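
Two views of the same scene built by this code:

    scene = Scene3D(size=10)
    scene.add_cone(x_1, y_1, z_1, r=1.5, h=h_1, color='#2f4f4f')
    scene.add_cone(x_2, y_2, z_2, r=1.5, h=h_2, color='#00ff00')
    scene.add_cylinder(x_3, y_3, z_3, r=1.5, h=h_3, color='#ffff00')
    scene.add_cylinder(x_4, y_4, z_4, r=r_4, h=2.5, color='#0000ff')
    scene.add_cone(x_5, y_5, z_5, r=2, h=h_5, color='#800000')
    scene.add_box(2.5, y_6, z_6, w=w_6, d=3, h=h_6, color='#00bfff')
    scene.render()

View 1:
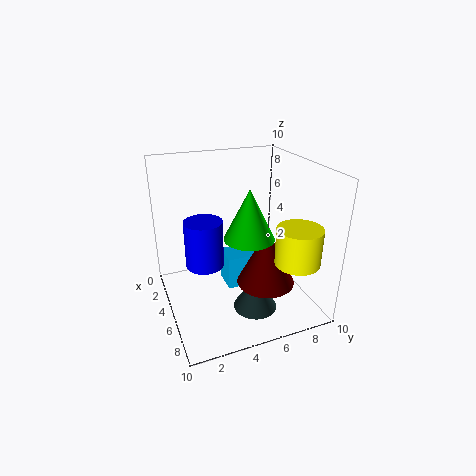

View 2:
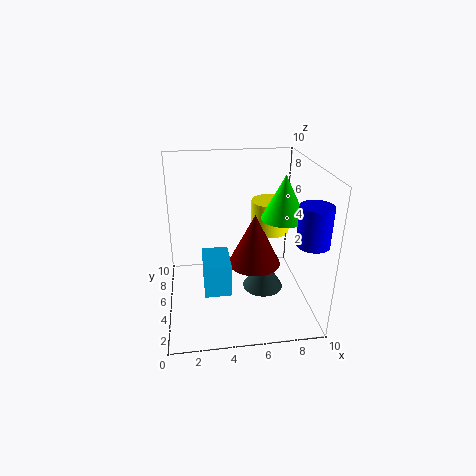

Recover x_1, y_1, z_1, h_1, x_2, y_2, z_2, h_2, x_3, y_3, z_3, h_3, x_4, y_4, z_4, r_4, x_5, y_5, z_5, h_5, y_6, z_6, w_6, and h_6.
x_1 = 7
y_1 = 5.5
z_1 = 0.5
h_1 = 2.5
x_2 = 8
y_2 = 4.5
z_2 = 6.5
h_2 = 3
x_3 = 8
y_3 = 8
z_3 = 4
h_3 = 2.5
x_4 = 9
y_4 = 1.5
z_4 = 6
r_4 = 1
x_5 = 6.5
y_5 = 6.5
z_5 = 2
h_5 = 4
y_6 = 4.5
z_6 = 0.5
w_6 = 2
h_6 = 2.5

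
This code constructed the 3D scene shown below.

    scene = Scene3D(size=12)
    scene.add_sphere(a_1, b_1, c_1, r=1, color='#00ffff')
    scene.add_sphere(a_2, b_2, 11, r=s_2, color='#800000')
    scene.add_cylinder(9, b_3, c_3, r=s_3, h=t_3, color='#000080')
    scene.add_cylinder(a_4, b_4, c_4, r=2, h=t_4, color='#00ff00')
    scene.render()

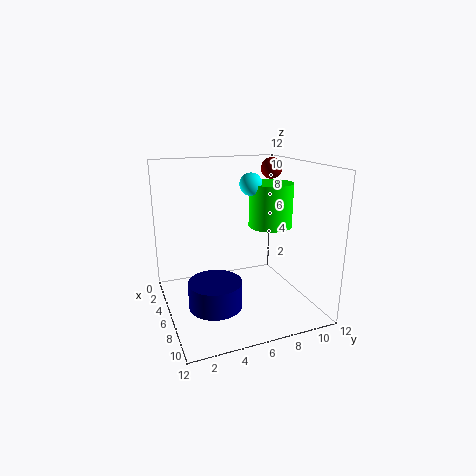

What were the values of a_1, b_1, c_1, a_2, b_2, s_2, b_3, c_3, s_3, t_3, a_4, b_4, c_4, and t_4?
a_1 = 4
b_1 = 8
c_1 = 10
a_2 = 2
b_2 = 11
s_2 = 1
b_3 = 3
c_3 = 2
s_3 = 2
t_3 = 2
a_4 = 4
b_4 = 10
c_4 = 6
t_4 = 4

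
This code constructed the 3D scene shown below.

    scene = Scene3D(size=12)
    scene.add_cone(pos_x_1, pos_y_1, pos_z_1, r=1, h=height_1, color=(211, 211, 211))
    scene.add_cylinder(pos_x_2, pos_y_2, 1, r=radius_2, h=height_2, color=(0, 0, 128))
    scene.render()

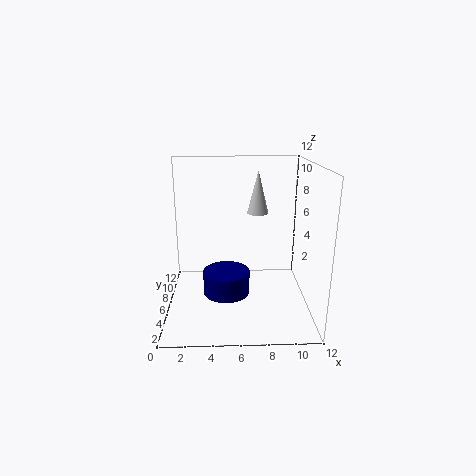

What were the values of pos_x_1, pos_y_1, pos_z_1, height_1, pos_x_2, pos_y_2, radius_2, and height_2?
pos_x_1 = 8
pos_y_1 = 10
pos_z_1 = 7
height_1 = 4
pos_x_2 = 5
pos_y_2 = 6
radius_2 = 2
height_2 = 2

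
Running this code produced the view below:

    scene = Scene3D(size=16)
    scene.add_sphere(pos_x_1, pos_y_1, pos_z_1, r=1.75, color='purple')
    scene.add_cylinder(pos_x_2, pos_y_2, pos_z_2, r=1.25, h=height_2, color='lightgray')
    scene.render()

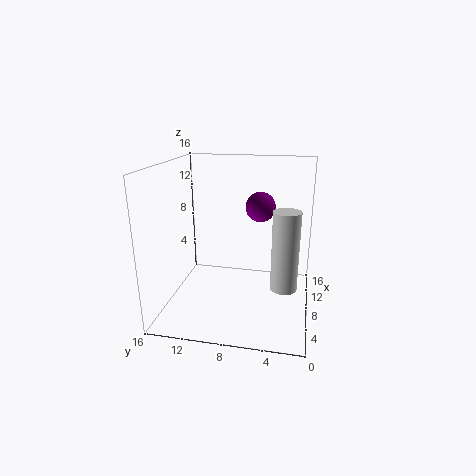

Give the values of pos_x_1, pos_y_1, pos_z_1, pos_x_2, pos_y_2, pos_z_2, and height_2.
pos_x_1 = 11.25; pos_y_1 = 6; pos_z_1 = 10.75; pos_x_2 = 2.5; pos_y_2 = 2.5; pos_z_2 = 5.5; height_2 = 7.5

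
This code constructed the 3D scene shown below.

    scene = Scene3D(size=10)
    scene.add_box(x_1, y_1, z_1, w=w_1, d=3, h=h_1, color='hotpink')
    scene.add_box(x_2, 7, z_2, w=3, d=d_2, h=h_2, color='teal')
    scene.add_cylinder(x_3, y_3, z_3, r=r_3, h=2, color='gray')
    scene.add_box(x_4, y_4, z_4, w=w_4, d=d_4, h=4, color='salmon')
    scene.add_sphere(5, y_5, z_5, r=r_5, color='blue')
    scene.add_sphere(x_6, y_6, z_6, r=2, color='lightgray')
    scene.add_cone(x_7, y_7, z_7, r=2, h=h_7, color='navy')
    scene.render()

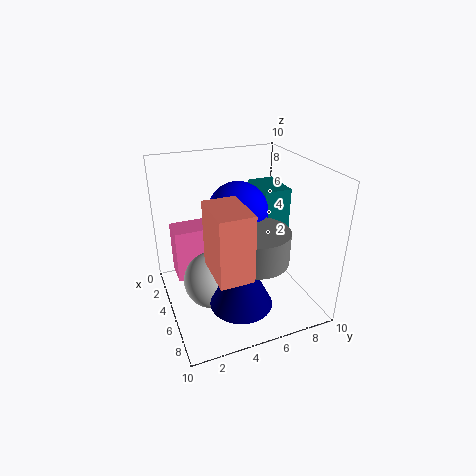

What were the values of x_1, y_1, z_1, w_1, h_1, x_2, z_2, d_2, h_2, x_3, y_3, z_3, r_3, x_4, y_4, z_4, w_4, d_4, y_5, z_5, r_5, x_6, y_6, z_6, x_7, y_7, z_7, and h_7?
x_1 = 1, y_1 = 1, z_1 = 1, w_1 = 2, h_1 = 4, x_2 = 2, z_2 = 4, d_2 = 2, h_2 = 4, x_3 = 8, y_3 = 5, z_3 = 5, r_3 = 2, x_4 = 7, y_4 = 2, z_4 = 5, w_4 = 3, d_4 = 2, y_5 = 5, z_5 = 7, r_5 = 2, x_6 = 5, y_6 = 3, z_6 = 2, x_7 = 8, y_7 = 4, z_7 = 2, h_7 = 4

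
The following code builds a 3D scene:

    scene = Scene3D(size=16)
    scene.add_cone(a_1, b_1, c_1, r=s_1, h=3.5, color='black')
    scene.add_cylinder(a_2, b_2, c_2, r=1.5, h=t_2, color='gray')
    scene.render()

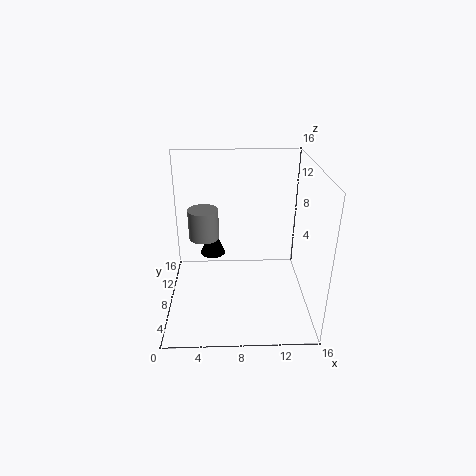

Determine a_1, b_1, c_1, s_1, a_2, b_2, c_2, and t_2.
a_1 = 5
b_1 = 11
c_1 = 4.5
s_1 = 1.5
a_2 = 4.5
b_2 = 5.5
c_2 = 9.5
t_2 = 3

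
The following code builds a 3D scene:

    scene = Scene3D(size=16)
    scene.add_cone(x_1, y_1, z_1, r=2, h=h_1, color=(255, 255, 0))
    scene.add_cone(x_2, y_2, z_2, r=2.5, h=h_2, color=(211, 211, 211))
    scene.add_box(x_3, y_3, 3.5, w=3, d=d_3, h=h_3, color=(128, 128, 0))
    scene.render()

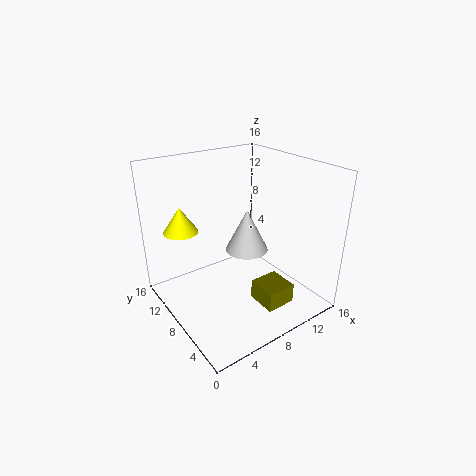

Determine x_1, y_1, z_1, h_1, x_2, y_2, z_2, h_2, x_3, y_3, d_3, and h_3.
x_1 = 3.5, y_1 = 13, z_1 = 8, h_1 = 3, x_2 = 10, y_2 = 9, z_2 = 5.5, h_2 = 5, x_3 = 6.5, y_3 = 0.5, d_3 = 3, h_3 = 2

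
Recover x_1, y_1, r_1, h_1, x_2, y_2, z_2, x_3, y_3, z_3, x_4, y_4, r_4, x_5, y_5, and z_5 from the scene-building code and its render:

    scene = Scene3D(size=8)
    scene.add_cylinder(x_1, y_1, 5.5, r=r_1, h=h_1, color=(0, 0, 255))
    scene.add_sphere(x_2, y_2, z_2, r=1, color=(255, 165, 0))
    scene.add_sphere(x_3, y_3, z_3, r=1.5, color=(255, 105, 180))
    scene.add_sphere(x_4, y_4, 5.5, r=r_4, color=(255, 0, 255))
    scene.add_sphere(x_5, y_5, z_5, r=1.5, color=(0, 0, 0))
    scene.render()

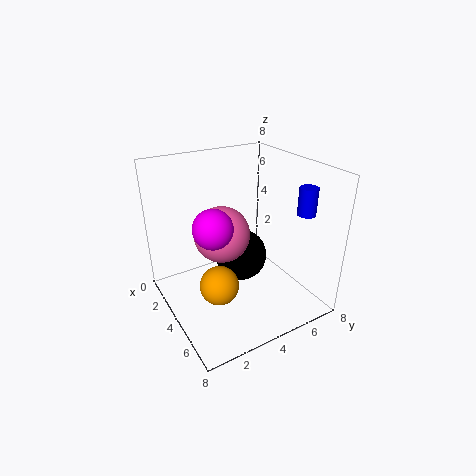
x_1 = 6
y_1 = 7
r_1 = 0.5
h_1 = 1.5
x_2 = 5.5
y_2 = 2
z_2 = 2.5
x_3 = 4
y_3 = 3
z_3 = 4.5
x_4 = 5
y_4 = 2
r_4 = 1
x_5 = 3.5
y_5 = 4.5
z_5 = 2.5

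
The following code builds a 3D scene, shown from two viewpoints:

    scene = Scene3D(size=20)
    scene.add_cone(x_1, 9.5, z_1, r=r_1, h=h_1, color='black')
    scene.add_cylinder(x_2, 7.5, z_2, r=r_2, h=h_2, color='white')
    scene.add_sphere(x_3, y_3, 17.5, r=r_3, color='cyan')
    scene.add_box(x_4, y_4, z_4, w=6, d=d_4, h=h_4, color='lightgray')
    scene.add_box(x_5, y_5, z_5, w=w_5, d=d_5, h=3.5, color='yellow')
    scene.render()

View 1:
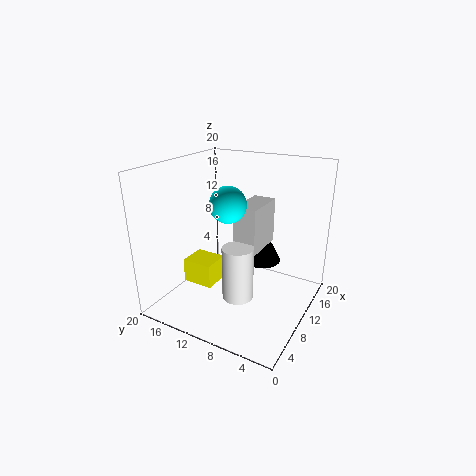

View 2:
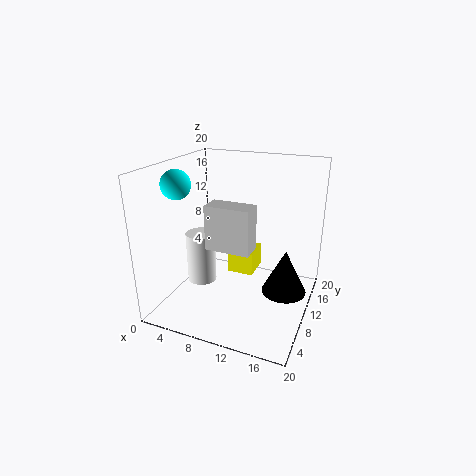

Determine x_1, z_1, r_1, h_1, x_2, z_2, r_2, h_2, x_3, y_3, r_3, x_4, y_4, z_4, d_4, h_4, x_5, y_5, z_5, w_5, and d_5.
x_1 = 17, z_1 = 3.5, r_1 = 3, h_1 = 6, x_2 = 5.5, z_2 = 4, r_2 = 2, h_2 = 7, x_3 = 2.5, y_3 = 7, r_3 = 2, x_4 = 7, y_4 = 6, z_4 = 9.5, d_4 = 3, h_4 = 6, x_5 = 7, y_5 = 13, z_5 = 2.5, w_5 = 4, d_5 = 4.5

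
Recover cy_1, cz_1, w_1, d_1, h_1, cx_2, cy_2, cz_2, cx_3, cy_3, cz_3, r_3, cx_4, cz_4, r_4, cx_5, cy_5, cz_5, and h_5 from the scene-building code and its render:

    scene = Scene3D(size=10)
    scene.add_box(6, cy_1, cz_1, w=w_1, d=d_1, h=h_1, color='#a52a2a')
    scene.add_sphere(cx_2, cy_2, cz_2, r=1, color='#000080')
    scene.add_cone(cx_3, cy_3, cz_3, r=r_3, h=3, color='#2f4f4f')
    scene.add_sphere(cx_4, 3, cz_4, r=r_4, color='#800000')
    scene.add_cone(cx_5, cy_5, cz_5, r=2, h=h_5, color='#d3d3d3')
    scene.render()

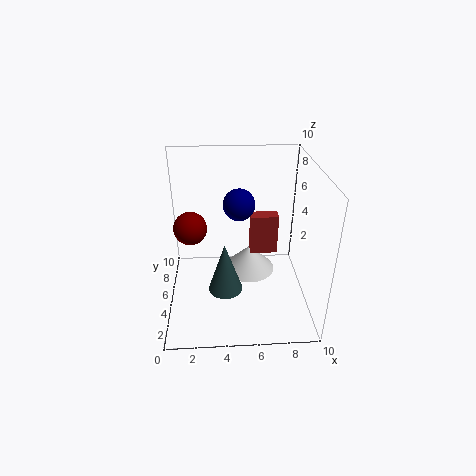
cy_1 = 6
cz_1 = 3
w_1 = 2
d_1 = 1
h_1 = 3
cx_2 = 5
cy_2 = 4
cz_2 = 8
cx_3 = 4
cy_3 = 1
cz_3 = 4
r_3 = 1
cx_4 = 2
cz_4 = 7
r_4 = 1
cx_5 = 6
cy_5 = 7
cz_5 = 1
h_5 = 2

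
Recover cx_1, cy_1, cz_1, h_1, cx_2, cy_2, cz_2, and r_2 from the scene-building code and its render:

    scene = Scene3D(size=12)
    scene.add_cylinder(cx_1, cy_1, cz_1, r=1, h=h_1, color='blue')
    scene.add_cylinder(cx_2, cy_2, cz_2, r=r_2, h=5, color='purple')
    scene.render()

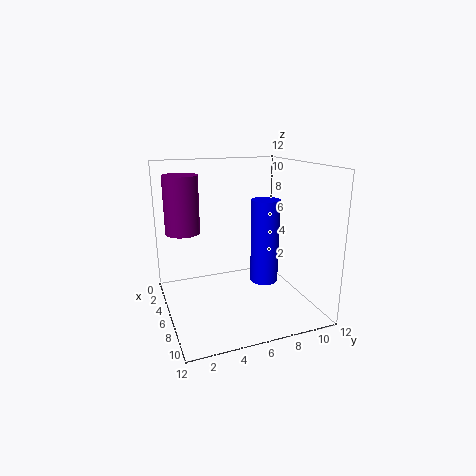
cx_1 = 10; cy_1 = 6.5; cz_1 = 4; h_1 = 6; cx_2 = 3; cy_2 = 2; cz_2 = 6; r_2 = 1.5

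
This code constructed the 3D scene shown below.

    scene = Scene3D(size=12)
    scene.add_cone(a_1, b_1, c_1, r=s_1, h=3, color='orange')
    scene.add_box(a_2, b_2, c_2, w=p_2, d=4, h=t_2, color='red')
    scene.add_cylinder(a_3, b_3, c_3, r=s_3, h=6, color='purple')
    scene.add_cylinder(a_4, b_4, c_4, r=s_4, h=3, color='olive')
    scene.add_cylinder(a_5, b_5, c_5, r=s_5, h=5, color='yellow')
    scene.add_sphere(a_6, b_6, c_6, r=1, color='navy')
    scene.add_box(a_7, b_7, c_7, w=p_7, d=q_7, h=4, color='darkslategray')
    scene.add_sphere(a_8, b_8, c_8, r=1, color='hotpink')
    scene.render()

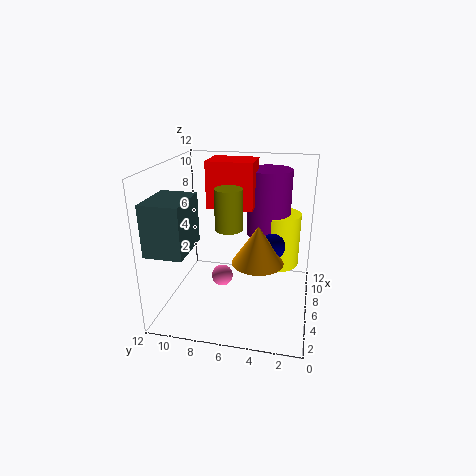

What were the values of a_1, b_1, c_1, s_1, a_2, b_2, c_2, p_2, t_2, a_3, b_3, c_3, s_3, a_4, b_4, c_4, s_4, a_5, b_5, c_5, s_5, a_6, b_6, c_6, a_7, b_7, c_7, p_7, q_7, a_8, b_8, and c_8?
a_1 = 4
b_1 = 4
c_1 = 5
s_1 = 2
a_2 = 7
b_2 = 5
c_2 = 8
p_2 = 3
t_2 = 4
a_3 = 10
b_3 = 4
c_3 = 5
s_3 = 2
a_4 = 3
b_4 = 6
c_4 = 8
s_4 = 1
a_5 = 10
b_5 = 3
c_5 = 2
s_5 = 2
a_6 = 5
b_6 = 3
c_6 = 6
a_7 = 1
b_7 = 9
c_7 = 6
p_7 = 4
q_7 = 3
a_8 = 8
b_8 = 8
c_8 = 1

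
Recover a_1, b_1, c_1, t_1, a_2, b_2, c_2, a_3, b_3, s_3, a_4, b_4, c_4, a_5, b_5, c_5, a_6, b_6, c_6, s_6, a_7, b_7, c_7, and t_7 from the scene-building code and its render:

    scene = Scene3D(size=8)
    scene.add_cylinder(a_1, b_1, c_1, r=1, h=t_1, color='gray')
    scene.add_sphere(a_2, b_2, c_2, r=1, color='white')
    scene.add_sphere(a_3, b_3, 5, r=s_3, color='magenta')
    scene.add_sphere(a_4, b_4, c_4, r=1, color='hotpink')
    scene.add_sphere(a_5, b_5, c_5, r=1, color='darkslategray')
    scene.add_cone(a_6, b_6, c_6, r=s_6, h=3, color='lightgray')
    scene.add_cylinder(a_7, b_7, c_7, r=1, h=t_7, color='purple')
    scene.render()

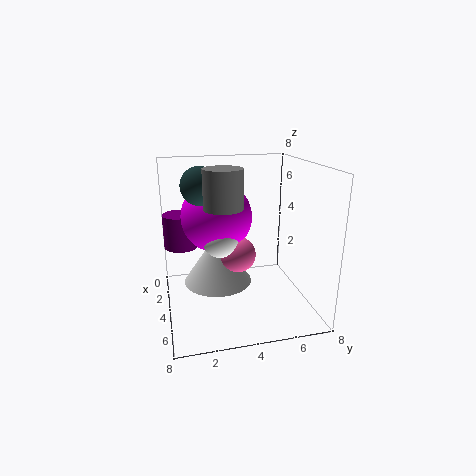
a_1 = 5; b_1 = 3; c_1 = 6; t_1 = 2; a_2 = 4; b_2 = 3; c_2 = 4; a_3 = 3; b_3 = 3; s_3 = 2; a_4 = 4; b_4 = 4; c_4 = 3; a_5 = 4; b_5 = 2; c_5 = 7; a_6 = 3; b_6 = 3; c_6 = 1; s_6 = 2; a_7 = 2; b_7 = 1; c_7 = 3; t_7 = 2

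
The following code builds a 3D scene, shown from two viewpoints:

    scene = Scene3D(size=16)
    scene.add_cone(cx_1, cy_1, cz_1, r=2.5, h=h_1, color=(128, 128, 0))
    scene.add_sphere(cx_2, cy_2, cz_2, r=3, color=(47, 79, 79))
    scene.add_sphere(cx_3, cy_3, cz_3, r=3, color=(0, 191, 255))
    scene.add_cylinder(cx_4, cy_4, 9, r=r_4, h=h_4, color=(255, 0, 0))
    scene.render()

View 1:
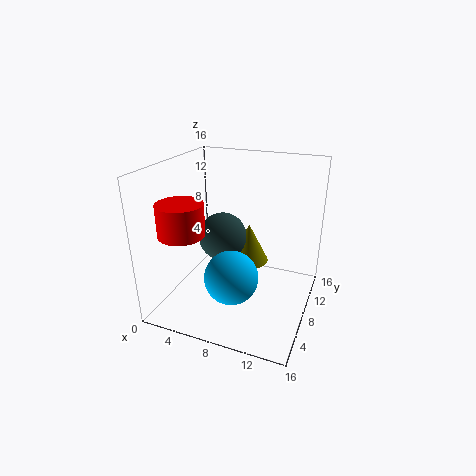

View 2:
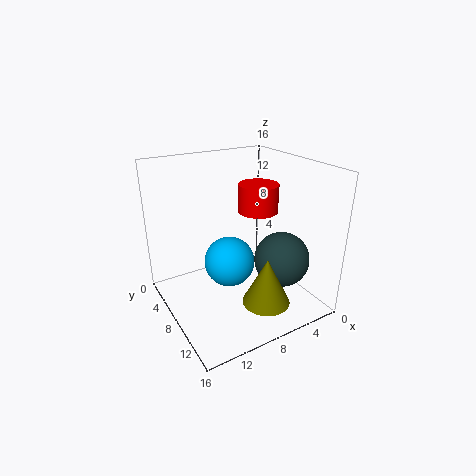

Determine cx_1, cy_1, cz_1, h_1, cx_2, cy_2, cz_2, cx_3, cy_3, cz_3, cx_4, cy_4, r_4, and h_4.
cx_1 = 7.5; cy_1 = 13; cz_1 = 2.5; h_1 = 5; cx_2 = 4.5; cy_2 = 11.5; cz_2 = 6; cx_3 = 8; cy_3 = 6; cz_3 = 4; cx_4 = 3; cy_4 = 4.5; r_4 = 2.5; h_4 = 3.5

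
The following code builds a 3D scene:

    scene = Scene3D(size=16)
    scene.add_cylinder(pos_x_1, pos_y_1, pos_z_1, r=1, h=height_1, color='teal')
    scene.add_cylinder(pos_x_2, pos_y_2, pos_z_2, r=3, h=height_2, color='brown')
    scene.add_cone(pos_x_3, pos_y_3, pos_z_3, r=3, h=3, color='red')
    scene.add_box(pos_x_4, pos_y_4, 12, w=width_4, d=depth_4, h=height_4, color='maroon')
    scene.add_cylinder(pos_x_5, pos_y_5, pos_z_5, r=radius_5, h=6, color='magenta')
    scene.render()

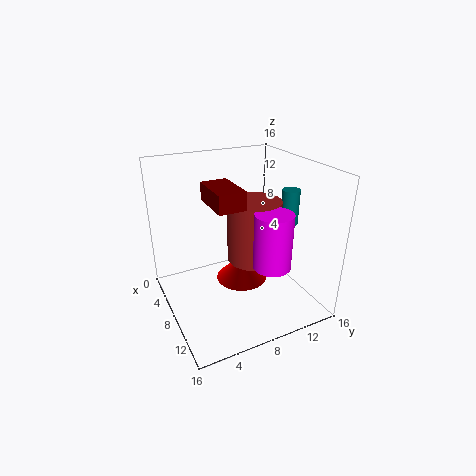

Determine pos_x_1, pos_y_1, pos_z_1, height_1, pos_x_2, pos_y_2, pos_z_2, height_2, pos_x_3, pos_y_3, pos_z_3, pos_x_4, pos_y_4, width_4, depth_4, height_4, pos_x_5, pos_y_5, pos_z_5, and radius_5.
pos_x_1 = 9
pos_y_1 = 14
pos_z_1 = 9
height_1 = 4
pos_x_2 = 8
pos_y_2 = 10
pos_z_2 = 5
height_2 = 7
pos_x_3 = 7
pos_y_3 = 9
pos_z_3 = 2
pos_x_4 = 5
pos_y_4 = 5
width_4 = 5
depth_4 = 3
height_4 = 2
pos_x_5 = 12
pos_y_5 = 10
pos_z_5 = 6
radius_5 = 2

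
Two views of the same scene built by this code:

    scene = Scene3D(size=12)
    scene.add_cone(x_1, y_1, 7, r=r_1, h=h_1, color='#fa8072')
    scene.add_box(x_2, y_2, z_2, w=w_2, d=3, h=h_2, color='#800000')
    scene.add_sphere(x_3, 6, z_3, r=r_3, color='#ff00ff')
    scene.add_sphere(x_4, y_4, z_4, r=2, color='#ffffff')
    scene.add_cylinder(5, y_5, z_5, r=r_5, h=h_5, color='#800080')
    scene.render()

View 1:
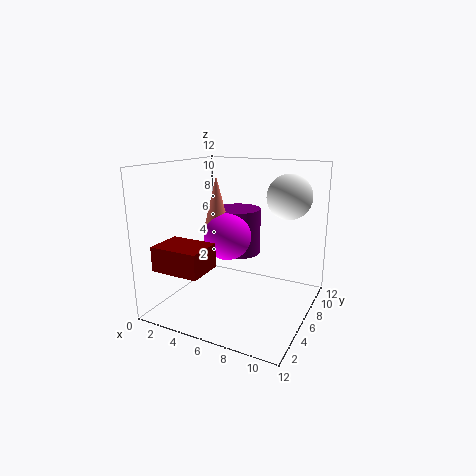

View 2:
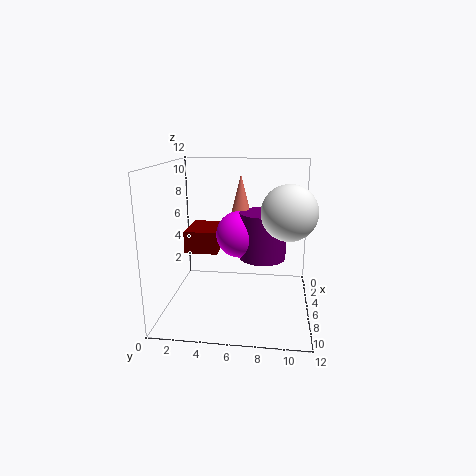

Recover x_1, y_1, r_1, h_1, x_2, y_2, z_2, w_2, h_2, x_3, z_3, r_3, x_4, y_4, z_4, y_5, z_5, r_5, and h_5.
x_1 = 4
y_1 = 6
r_1 = 1
h_1 = 4
x_2 = 1
y_2 = 1
z_2 = 4
w_2 = 4
h_2 = 2
x_3 = 5
z_3 = 6
r_3 = 2
x_4 = 9
y_4 = 10
z_4 = 9
y_5 = 8
z_5 = 4
r_5 = 2
h_5 = 4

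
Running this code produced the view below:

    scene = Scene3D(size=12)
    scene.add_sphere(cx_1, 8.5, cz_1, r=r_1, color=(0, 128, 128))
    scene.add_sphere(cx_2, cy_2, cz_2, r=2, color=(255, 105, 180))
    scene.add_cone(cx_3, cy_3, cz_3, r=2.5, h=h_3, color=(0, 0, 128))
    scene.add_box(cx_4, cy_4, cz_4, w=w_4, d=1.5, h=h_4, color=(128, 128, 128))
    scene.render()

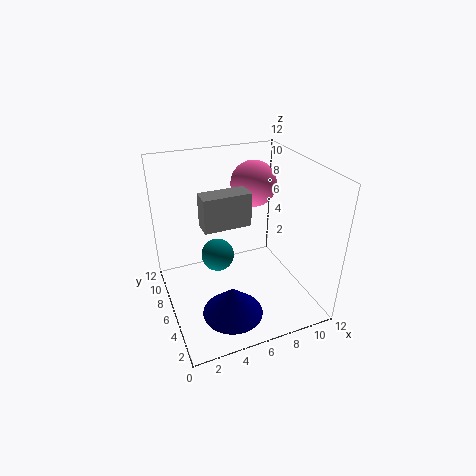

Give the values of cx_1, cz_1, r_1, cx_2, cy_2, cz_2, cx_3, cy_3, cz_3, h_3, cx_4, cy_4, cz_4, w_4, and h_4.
cx_1 = 5; cz_1 = 3; r_1 = 1.5; cx_2 = 8.5; cy_2 = 8.5; cz_2 = 9.5; cx_3 = 4.5; cy_3 = 3.5; cz_3 = 0.5; h_3 = 2.5; cx_4 = 2.5; cy_4 = 3.5; cz_4 = 8.5; w_4 = 3.5; h_4 = 2.5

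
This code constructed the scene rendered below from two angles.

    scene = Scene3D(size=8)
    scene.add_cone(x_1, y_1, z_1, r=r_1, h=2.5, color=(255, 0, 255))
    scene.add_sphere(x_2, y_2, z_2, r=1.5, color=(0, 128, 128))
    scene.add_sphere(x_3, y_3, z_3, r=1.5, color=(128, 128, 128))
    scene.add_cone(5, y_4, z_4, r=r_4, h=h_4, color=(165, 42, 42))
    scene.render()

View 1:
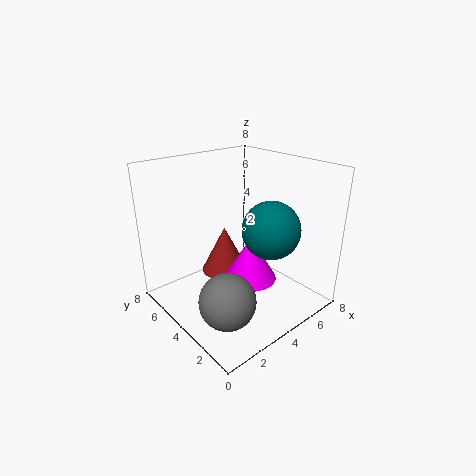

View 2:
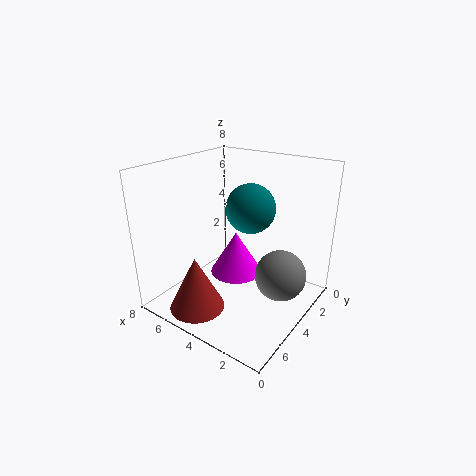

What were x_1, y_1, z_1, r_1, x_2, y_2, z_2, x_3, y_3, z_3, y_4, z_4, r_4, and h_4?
x_1 = 4.5, y_1 = 3.5, z_1 = 1.5, r_1 = 1.5, x_2 = 4.5, y_2 = 2, z_2 = 5, x_3 = 2, y_3 = 2.5, z_3 = 1.5, y_4 = 6.5, z_4 = 0.5, r_4 = 1.5, h_4 = 3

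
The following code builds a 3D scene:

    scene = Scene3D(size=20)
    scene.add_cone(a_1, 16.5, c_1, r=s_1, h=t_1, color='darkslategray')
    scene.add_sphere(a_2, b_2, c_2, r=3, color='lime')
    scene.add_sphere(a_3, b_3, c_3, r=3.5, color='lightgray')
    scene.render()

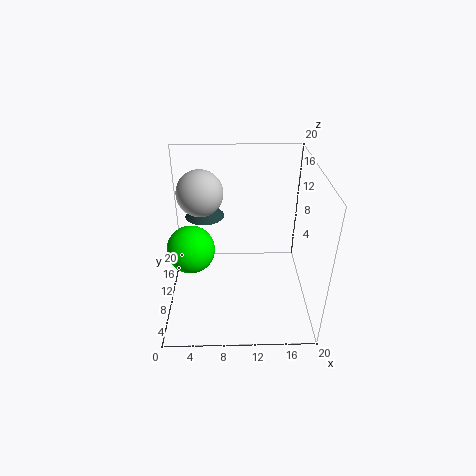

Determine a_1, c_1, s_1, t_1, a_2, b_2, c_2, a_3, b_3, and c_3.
a_1 = 5
c_1 = 10
s_1 = 3
t_1 = 3.5
a_2 = 4
b_2 = 6
c_2 = 11
a_3 = 4.5
b_3 = 16
c_3 = 14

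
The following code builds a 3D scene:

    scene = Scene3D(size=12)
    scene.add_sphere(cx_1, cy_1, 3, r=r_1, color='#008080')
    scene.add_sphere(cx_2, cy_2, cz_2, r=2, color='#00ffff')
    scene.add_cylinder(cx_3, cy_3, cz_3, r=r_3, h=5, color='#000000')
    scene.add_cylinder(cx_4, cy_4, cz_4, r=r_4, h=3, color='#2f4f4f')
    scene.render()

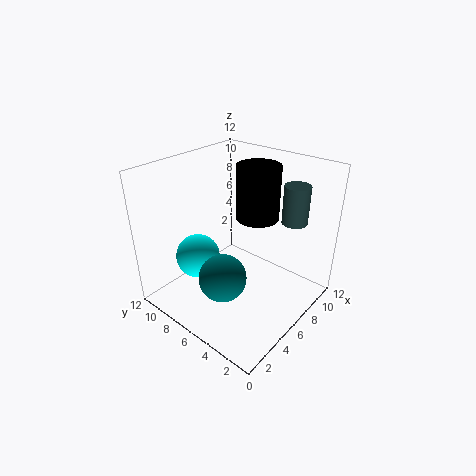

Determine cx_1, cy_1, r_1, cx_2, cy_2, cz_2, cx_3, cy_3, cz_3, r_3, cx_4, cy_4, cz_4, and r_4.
cx_1 = 4; cy_1 = 6; r_1 = 2; cx_2 = 5; cy_2 = 10; cz_2 = 3; cx_3 = 10; cy_3 = 7; cz_3 = 6; r_3 = 2; cx_4 = 8; cy_4 = 2; cz_4 = 8; r_4 = 1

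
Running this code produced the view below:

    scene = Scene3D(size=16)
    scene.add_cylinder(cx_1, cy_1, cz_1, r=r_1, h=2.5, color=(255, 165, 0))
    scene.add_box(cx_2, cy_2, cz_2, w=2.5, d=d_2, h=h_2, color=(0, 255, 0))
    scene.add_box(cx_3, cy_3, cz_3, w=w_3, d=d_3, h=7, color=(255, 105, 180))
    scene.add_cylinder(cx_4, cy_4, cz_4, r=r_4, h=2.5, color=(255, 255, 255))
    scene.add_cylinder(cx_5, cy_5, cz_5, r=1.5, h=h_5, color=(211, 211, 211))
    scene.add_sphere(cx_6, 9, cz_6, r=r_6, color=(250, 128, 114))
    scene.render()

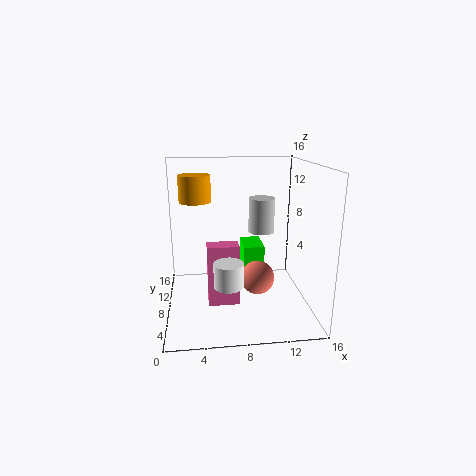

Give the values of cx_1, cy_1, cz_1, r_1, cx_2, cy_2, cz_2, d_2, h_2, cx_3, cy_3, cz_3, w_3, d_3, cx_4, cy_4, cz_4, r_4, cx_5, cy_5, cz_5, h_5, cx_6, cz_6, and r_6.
cx_1 = 3.5, cy_1 = 4.5, cz_1 = 13, r_1 = 1.5, cx_2 = 9, cy_2 = 10, cz_2 = 2.5, d_2 = 4, h_2 = 3.5, cx_3 = 4.5, cy_3 = 6.5, cz_3 = 0.5, w_3 = 3.5, d_3 = 2, cx_4 = 6.5, cy_4 = 3.5, cz_4 = 4.5, r_4 = 1.5, cx_5 = 11, cy_5 = 10, cz_5 = 8, h_5 = 4, cx_6 = 10.5, cz_6 = 2.5, r_6 = 2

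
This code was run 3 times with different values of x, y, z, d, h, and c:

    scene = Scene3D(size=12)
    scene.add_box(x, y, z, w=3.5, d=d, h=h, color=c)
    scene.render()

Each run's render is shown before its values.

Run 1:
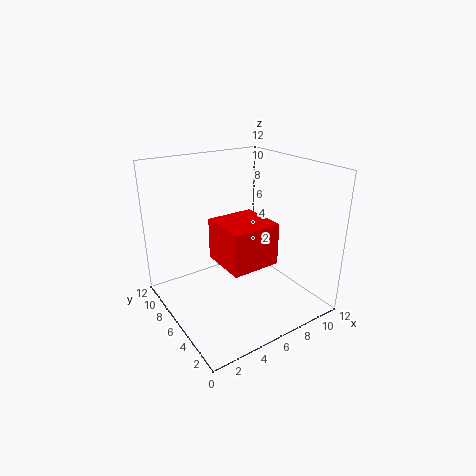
x = 2.5, y = 1, z = 6, d = 3.5, h = 3, c = 'red'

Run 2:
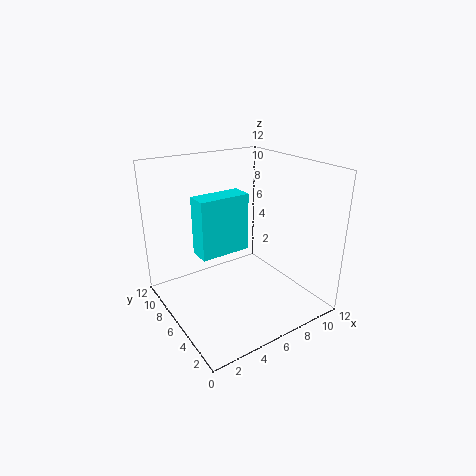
x = 1, y = 2.5, z = 7, d = 1.5, h = 4, c = 'cyan'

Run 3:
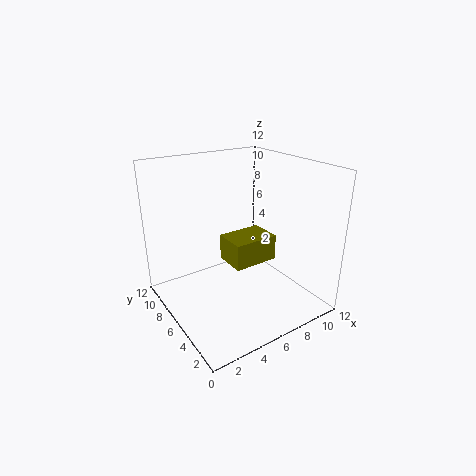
x = 4, y = 3, z = 5, d = 2.5, h = 2, c = 'olive'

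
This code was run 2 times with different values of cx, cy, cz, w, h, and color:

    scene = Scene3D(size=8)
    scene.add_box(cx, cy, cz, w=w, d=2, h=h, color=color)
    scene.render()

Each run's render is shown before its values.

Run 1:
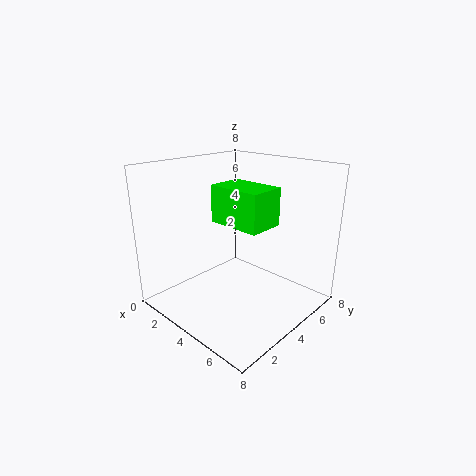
cx = 3; cy = 3; cz = 5; w = 3; h = 2; color = 'lime'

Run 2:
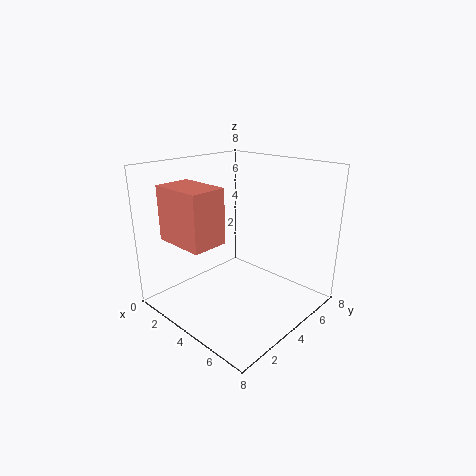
cx = 1; cy = 1; cz = 4; w = 3; h = 3; color = 'salmon'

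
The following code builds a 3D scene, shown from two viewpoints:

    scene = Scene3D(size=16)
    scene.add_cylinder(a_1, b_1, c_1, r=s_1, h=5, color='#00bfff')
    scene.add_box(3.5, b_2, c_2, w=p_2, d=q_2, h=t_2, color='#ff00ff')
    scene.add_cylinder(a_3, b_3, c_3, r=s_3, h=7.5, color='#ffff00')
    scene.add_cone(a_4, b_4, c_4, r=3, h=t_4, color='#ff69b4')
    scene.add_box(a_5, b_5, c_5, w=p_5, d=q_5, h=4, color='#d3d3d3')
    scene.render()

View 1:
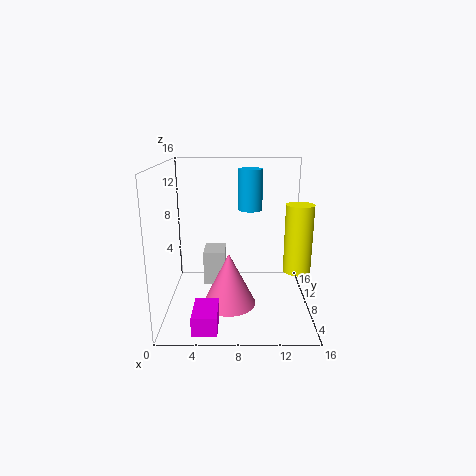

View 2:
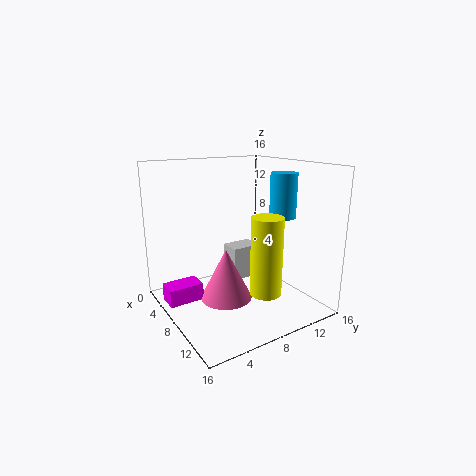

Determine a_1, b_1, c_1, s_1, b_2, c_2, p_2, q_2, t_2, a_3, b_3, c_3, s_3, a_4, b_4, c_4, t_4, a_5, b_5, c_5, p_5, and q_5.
a_1 = 9.5; b_1 = 13; c_1 = 10; s_1 = 1.5; b_2 = 0.5; c_2 = 0.5; p_2 = 2.5; q_2 = 4; t_2 = 2; a_3 = 14.5; b_3 = 7; c_3 = 4.5; s_3 = 1.5; a_4 = 7; b_4 = 7; c_4 = 0.5; t_4 = 6; a_5 = 4; b_5 = 8.5; c_5 = 2; p_5 = 2.5; q_5 = 3.5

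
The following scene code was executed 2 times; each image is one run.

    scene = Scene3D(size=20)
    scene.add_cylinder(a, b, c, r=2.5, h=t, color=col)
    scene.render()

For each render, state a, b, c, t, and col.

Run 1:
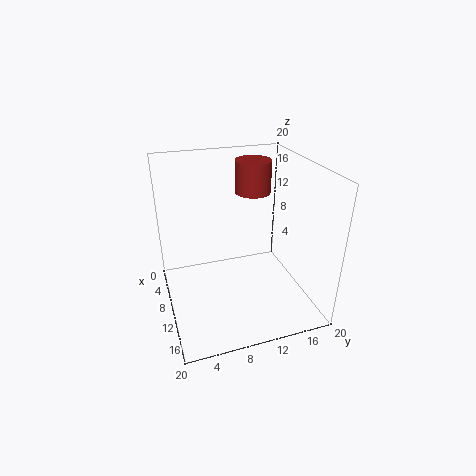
a = 7.5; b = 13; c = 15.5; t = 4.5; col = 'brown'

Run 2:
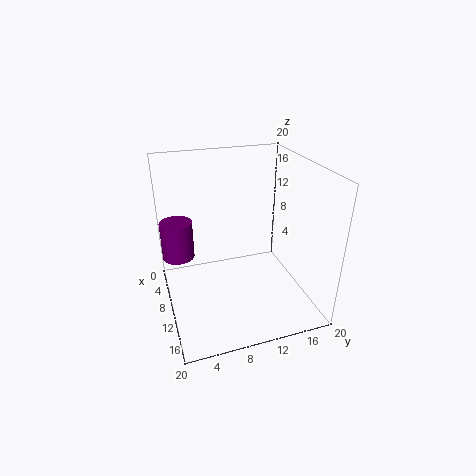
a = 2.5; b = 2.5; c = 4; t = 6; col = 'purple'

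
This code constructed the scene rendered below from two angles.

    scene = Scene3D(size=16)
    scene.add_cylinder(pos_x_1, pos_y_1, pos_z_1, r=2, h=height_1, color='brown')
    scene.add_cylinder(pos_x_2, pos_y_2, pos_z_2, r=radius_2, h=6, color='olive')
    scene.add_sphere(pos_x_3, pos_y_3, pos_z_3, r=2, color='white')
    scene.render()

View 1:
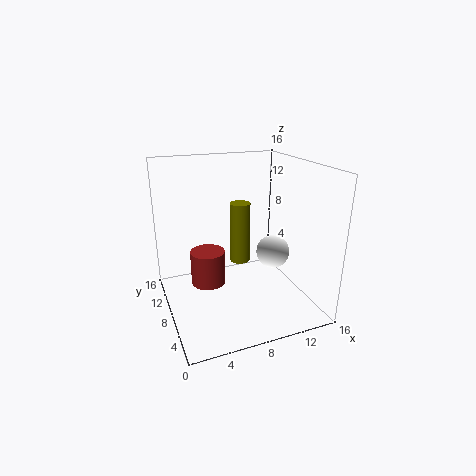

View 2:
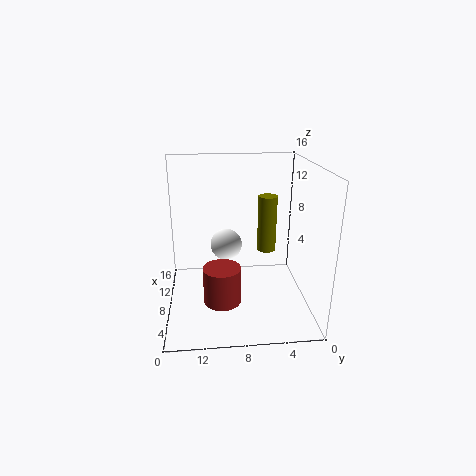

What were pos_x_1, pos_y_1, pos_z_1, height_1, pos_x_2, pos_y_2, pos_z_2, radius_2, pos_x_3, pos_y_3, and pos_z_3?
pos_x_1 = 5, pos_y_1 = 10, pos_z_1 = 2, height_1 = 4, pos_x_2 = 7, pos_y_2 = 5, pos_z_2 = 7, radius_2 = 1, pos_x_3 = 13, pos_y_3 = 9, pos_z_3 = 5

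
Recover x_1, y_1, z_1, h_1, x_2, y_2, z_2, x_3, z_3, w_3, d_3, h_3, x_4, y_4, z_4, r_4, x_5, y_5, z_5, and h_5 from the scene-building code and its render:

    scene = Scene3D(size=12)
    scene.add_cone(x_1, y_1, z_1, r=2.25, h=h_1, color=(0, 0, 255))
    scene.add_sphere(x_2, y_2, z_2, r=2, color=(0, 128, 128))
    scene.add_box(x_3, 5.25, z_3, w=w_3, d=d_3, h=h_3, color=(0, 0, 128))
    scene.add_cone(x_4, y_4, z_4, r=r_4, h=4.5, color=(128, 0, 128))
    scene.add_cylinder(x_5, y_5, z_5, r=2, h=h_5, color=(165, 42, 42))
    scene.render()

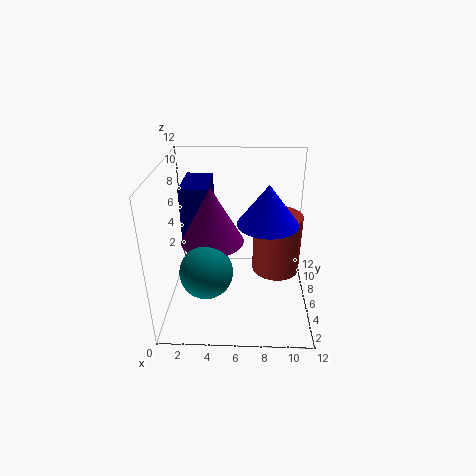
x_1 = 8.25
y_1 = 3.75
z_1 = 8.5
h_1 = 3
x_2 = 3.75
y_2 = 2.5
z_2 = 5
x_3 = 1.5
z_3 = 5.5
w_3 = 2.25
d_3 = 4
h_3 = 5
x_4 = 4
y_4 = 5
z_4 = 6.25
r_4 = 2.5
x_5 = 9.25
y_5 = 6.25
z_5 = 3
h_5 = 5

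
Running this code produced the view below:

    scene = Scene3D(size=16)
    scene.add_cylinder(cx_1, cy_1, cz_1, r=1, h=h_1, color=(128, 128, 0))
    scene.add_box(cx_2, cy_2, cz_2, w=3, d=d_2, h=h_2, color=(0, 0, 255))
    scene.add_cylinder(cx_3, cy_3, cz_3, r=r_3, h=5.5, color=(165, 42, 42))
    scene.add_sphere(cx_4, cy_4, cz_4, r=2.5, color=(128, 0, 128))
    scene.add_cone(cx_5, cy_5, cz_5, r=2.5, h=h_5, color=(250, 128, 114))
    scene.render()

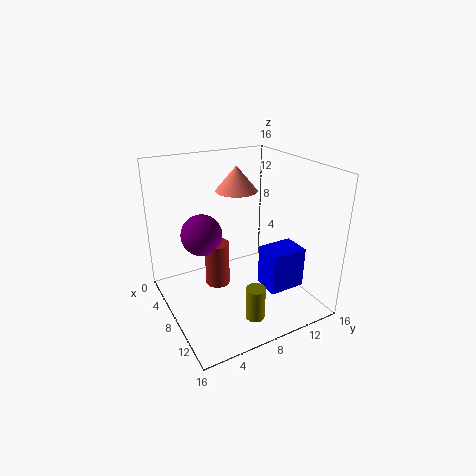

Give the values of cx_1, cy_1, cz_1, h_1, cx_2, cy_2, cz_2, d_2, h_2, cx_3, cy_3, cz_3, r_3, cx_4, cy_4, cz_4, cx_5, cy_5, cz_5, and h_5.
cx_1 = 13.5, cy_1 = 7, cz_1 = 1.5, h_1 = 3.5, cx_2 = 10, cy_2 = 9.5, cz_2 = 3, d_2 = 4, h_2 = 4.5, cx_3 = 4.5, cy_3 = 7, cz_3 = 0.5, r_3 = 1.5, cx_4 = 3.5, cy_4 = 5.5, cz_4 = 7, cx_5 = 4, cy_5 = 10, cz_5 = 12, h_5 = 3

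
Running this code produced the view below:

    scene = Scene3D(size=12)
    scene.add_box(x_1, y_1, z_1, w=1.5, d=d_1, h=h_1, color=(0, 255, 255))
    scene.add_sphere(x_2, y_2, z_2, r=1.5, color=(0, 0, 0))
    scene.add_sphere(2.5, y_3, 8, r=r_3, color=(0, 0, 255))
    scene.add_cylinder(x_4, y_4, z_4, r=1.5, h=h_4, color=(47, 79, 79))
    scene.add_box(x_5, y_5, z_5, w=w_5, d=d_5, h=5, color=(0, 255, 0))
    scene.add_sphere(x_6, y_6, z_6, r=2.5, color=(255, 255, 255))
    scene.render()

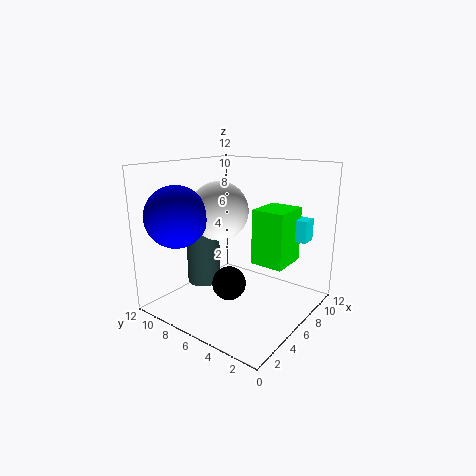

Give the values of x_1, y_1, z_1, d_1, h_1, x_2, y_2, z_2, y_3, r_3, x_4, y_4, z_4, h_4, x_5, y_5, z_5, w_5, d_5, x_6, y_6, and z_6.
x_1 = 10.5; y_1 = 2; z_1 = 5; d_1 = 4; h_1 = 2; x_2 = 6; y_2 = 7; z_2 = 1.5; y_3 = 9.5; r_3 = 2.5; x_4 = 6; y_4 = 10; z_4 = 1; h_4 = 6; x_5 = 8; y_5 = 3; z_5 = 3; w_5 = 3.5; d_5 = 3; x_6 = 6; y_6 = 8; z_6 = 8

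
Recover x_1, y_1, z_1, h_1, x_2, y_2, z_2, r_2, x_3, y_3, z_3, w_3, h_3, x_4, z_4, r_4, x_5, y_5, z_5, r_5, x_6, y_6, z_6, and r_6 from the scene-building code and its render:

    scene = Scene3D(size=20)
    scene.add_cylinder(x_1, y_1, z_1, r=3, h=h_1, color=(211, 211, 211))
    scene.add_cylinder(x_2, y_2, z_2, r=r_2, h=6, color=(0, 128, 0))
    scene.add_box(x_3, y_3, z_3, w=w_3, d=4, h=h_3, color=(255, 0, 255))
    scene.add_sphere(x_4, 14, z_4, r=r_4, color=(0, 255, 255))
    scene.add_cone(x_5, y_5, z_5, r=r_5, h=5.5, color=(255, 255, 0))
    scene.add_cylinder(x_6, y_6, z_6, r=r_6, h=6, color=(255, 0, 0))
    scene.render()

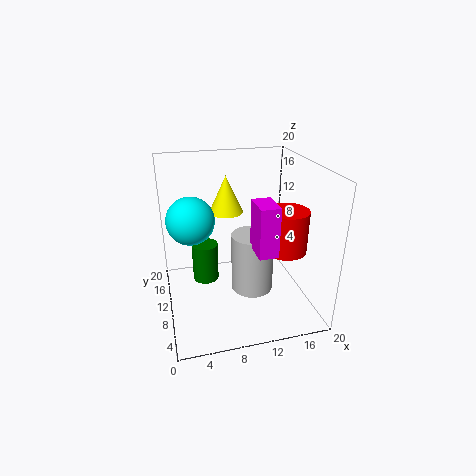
x_1 = 12, y_1 = 9.5, z_1 = 2, h_1 = 8.5, x_2 = 6, y_2 = 15, z_2 = 1, r_2 = 2, x_3 = 11, y_3 = 3.5, z_3 = 10, w_3 = 2.5, h_3 = 6.5, x_4 = 4, z_4 = 11.5, r_4 = 3.5, x_5 = 9.5, y_5 = 15, z_5 = 12, r_5 = 2.5, x_6 = 16.5, y_6 = 8.5, z_6 = 8, r_6 = 3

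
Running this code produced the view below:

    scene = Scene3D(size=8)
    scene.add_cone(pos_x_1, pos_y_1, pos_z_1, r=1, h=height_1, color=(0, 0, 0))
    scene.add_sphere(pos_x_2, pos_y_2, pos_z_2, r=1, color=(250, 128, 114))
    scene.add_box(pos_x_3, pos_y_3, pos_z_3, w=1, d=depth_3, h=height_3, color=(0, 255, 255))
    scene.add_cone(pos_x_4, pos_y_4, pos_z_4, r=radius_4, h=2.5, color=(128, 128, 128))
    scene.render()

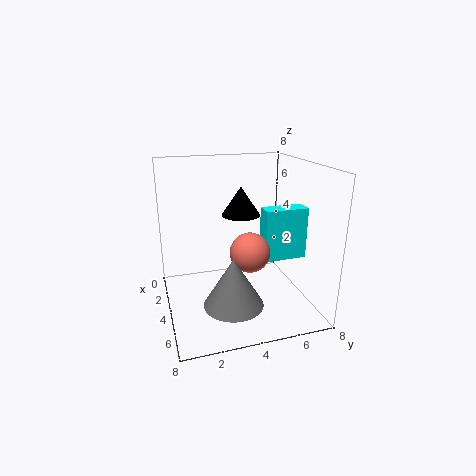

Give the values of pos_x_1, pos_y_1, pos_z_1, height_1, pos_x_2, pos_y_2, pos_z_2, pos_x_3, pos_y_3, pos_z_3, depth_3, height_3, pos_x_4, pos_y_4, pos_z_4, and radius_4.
pos_x_1 = 4.5; pos_y_1 = 4; pos_z_1 = 5.5; height_1 = 1.5; pos_x_2 = 6; pos_y_2 = 4; pos_z_2 = 4; pos_x_3 = 3.5; pos_y_3 = 5.5; pos_z_3 = 2.5; depth_3 = 2.5; height_3 = 3; pos_x_4 = 6.5; pos_y_4 = 3; pos_z_4 = 1.5; radius_4 = 1.5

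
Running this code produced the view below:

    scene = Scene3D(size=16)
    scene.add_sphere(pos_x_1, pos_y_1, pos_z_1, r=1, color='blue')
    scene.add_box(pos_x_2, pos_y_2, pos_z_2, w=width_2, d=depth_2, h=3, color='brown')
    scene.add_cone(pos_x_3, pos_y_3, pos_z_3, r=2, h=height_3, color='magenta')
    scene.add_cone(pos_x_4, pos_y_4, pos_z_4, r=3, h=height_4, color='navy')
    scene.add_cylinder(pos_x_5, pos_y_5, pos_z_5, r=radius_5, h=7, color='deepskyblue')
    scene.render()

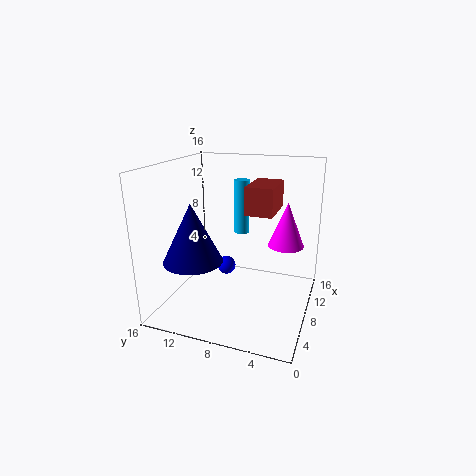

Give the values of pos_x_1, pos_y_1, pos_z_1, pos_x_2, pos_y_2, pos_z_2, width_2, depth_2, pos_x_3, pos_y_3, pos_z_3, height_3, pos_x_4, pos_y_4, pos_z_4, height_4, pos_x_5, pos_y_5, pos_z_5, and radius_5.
pos_x_1 = 7; pos_y_1 = 9; pos_z_1 = 5; pos_x_2 = 7; pos_y_2 = 4; pos_z_2 = 11; width_2 = 5; depth_2 = 3; pos_x_3 = 10; pos_y_3 = 3; pos_z_3 = 7; height_3 = 5; pos_x_4 = 3; pos_y_4 = 11; pos_z_4 = 7; height_4 = 6; pos_x_5 = 15; pos_y_5 = 10; pos_z_5 = 6; radius_5 = 1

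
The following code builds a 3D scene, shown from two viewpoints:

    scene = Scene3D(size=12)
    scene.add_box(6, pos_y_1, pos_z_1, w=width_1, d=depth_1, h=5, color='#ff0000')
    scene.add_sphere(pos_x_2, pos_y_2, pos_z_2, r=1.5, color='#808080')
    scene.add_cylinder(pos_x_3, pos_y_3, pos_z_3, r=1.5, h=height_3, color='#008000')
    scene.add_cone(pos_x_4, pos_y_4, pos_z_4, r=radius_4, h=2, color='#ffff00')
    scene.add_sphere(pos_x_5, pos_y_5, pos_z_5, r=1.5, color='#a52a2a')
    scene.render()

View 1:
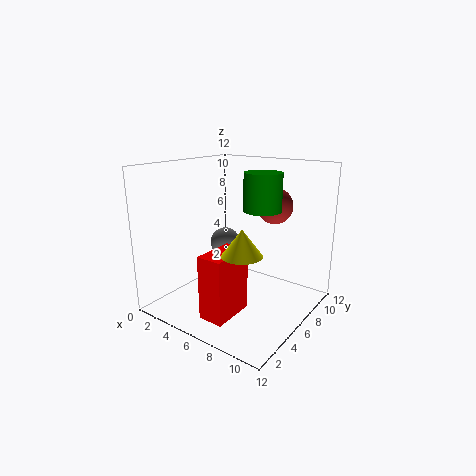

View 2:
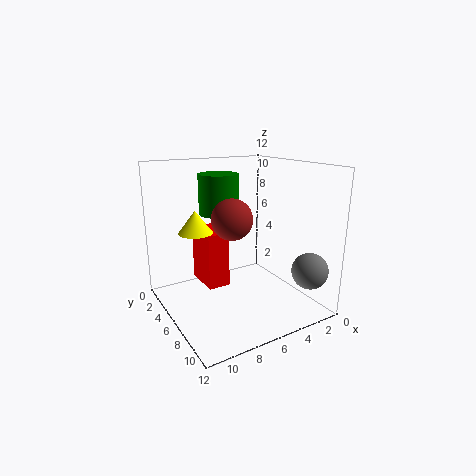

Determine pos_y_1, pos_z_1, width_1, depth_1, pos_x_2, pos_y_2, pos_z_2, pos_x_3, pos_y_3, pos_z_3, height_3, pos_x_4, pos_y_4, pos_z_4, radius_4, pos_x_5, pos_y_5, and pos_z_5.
pos_y_1 = 1, pos_z_1 = 1, width_1 = 2, depth_1 = 3.5, pos_x_2 = 1.5, pos_y_2 = 10, pos_z_2 = 3.5, pos_x_3 = 8, pos_y_3 = 6.5, pos_z_3 = 8.5, height_3 = 3, pos_x_4 = 8.5, pos_y_4 = 3, pos_z_4 = 6, radius_4 = 1.5, pos_x_5 = 8, pos_y_5 = 8.5, pos_z_5 = 8.5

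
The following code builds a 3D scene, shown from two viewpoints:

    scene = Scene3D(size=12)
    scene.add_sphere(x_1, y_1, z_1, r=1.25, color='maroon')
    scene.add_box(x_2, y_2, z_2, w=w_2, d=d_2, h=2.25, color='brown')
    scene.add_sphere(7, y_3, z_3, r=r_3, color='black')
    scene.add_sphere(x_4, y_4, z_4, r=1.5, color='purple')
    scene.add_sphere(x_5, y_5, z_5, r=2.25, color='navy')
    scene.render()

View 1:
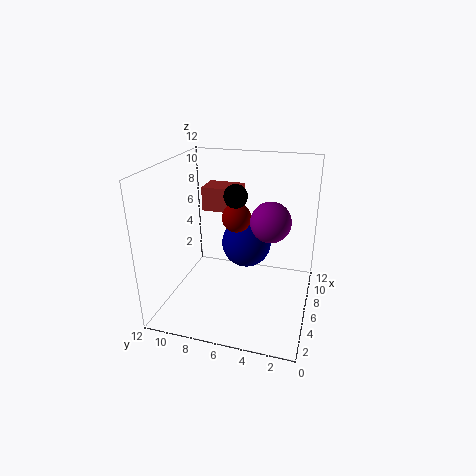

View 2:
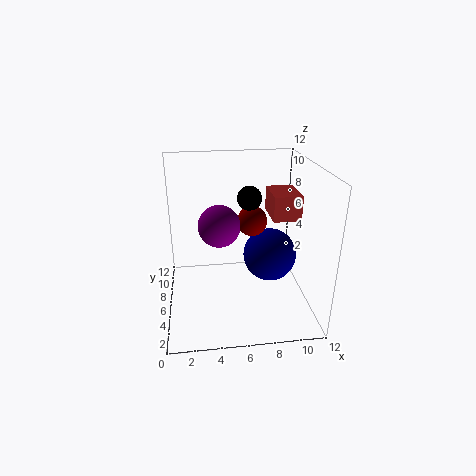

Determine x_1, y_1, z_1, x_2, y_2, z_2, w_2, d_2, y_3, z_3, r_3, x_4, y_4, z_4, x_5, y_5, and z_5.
x_1 = 7.25; y_1 = 6.5; z_1 = 7.25; x_2 = 9.25; y_2 = 7; z_2 = 6.75; w_2 = 2.5; d_2 = 3.5; y_3 = 6.5; z_3 = 9.25; r_3 = 1; x_4 = 4.25; y_4 = 3; z_4 = 8.5; x_5 = 8.75; y_5 = 6; z_5 = 4.25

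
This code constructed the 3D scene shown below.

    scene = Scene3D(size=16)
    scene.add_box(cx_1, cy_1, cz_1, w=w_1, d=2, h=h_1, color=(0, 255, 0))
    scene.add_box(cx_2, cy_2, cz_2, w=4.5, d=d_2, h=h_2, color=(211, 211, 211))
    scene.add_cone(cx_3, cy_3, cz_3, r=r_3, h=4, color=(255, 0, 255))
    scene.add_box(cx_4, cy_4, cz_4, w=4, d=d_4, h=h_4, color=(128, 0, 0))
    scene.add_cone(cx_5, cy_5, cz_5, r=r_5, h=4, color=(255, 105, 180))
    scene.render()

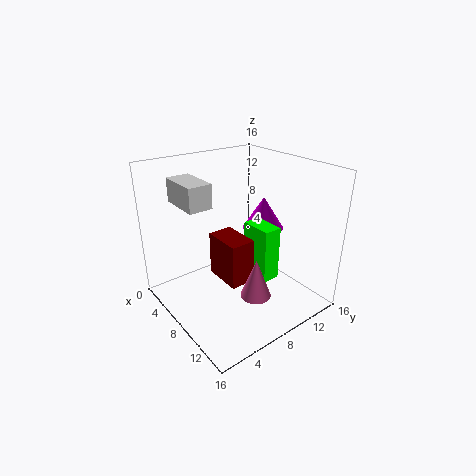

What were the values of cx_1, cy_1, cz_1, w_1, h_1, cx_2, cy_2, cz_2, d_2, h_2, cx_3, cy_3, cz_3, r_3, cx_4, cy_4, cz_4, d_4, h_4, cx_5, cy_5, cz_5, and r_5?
cx_1 = 8.5
cy_1 = 8.5
cz_1 = 4
w_1 = 3.5
h_1 = 6
cx_2 = 4
cy_2 = 2
cz_2 = 12.5
d_2 = 2.5
h_2 = 2.5
cx_3 = 6
cy_3 = 13.5
cz_3 = 7
r_3 = 2.5
cx_4 = 8.5
cy_4 = 4
cz_4 = 5.5
d_4 = 2.5
h_4 = 4.5
cx_5 = 13.5
cy_5 = 6
cz_5 = 4.5
r_5 = 1.5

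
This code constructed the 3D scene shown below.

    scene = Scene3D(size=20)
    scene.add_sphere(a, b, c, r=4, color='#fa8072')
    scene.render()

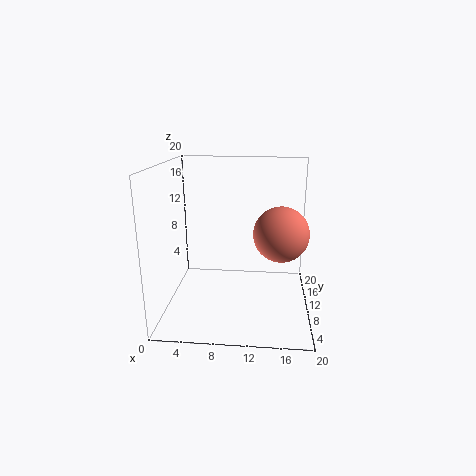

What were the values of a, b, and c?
a = 16
b = 12
c = 10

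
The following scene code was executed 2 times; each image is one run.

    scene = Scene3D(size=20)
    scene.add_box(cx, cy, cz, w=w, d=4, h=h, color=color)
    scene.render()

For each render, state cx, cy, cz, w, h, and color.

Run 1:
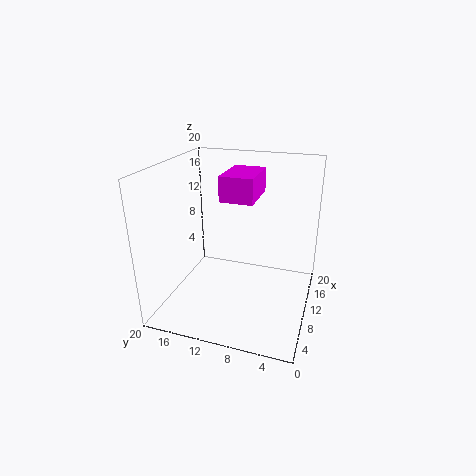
cx = 4.5; cy = 6.5; cz = 17; w = 6; h = 3; color = 'magenta'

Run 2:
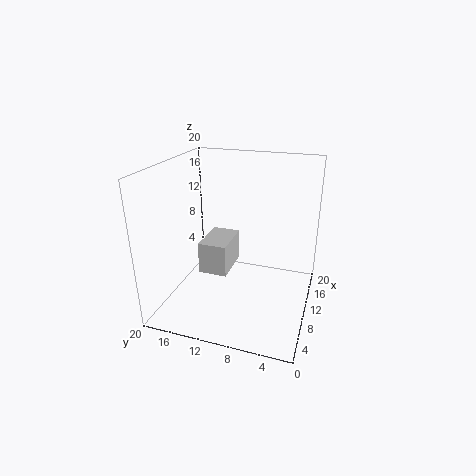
cx = 7.5; cy = 11; cz = 5; w = 6; h = 4.5; color = 'lightgray'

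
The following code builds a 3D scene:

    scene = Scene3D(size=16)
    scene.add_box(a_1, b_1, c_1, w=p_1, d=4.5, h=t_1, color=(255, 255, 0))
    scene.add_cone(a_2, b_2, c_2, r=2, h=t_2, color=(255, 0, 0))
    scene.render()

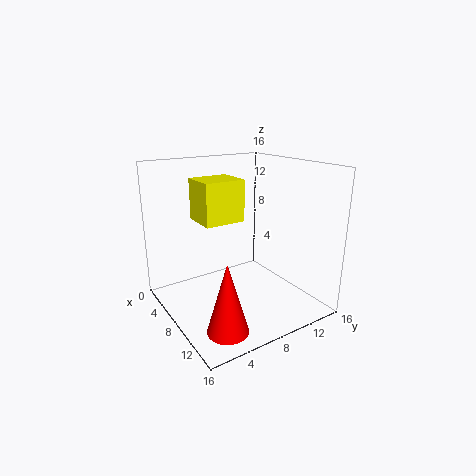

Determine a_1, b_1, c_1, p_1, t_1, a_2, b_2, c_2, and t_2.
a_1 = 4.5; b_1 = 4; c_1 = 10; p_1 = 4; t_1 = 4.5; a_2 = 14; b_2 = 3; c_2 = 1.5; t_2 = 7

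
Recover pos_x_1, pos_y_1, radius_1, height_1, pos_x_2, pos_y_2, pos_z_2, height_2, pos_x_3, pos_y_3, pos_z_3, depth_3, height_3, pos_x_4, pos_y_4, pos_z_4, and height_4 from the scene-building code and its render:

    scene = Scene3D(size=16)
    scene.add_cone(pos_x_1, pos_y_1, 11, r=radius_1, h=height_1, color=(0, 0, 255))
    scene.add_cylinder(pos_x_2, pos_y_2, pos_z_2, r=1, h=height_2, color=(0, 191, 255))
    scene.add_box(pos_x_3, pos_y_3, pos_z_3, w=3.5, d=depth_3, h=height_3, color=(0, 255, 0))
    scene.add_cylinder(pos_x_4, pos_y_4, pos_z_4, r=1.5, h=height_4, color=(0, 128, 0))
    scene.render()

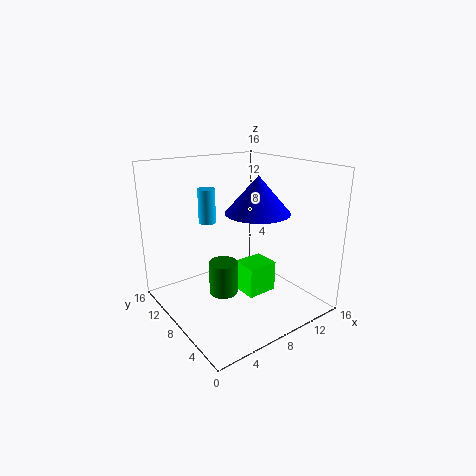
pos_x_1 = 9.5; pos_y_1 = 6.5; radius_1 = 3.5; height_1 = 4; pos_x_2 = 6.5; pos_y_2 = 12; pos_z_2 = 9; height_2 = 4; pos_x_3 = 8; pos_y_3 = 5.5; pos_z_3 = 1.5; depth_3 = 3; height_3 = 3.5; pos_x_4 = 5; pos_y_4 = 6.5; pos_z_4 = 3; height_4 = 3.5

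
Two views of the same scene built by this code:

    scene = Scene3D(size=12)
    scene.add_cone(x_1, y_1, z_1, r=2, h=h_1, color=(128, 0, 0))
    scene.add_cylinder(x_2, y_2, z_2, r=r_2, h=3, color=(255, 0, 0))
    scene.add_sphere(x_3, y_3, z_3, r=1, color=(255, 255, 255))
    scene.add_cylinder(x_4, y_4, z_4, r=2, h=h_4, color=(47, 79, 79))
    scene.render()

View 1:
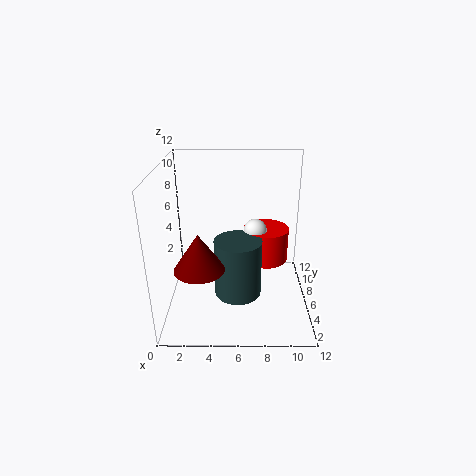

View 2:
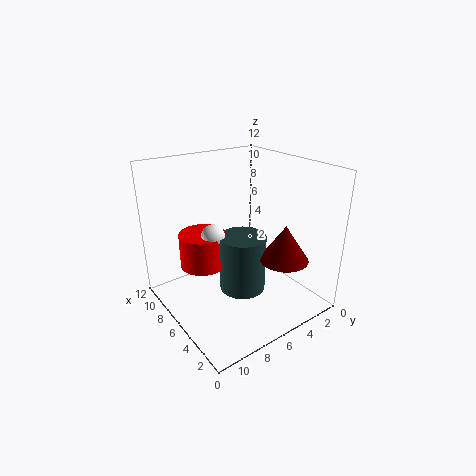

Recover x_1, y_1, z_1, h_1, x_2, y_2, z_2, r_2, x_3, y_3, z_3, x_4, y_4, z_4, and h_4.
x_1 = 3, y_1 = 3.5, z_1 = 4.5, h_1 = 3, x_2 = 8.5, y_2 = 8, z_2 = 3, r_2 = 2, x_3 = 7.5, y_3 = 7.5, z_3 = 6, x_4 = 6, y_4 = 5.5, z_4 = 1, h_4 = 5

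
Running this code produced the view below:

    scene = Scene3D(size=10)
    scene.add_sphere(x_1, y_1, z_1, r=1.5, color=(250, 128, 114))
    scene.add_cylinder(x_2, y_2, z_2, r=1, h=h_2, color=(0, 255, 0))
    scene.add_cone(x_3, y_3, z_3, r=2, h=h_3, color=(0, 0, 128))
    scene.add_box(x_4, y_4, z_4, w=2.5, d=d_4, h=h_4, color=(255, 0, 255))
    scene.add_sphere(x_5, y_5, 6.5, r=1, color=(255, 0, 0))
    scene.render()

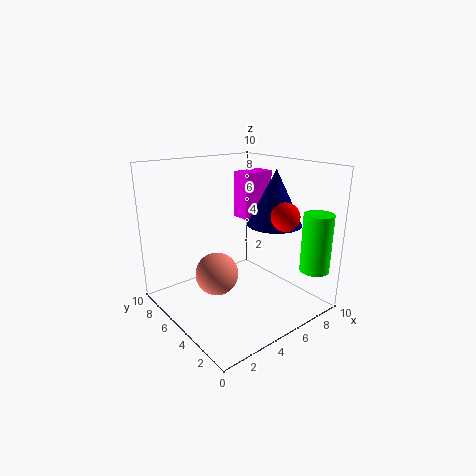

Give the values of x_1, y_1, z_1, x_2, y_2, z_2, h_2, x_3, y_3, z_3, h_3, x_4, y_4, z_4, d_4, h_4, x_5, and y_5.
x_1 = 3.5
y_1 = 5.5
z_1 = 2.5
x_2 = 8.5
y_2 = 1
z_2 = 3
h_2 = 4
x_3 = 8
y_3 = 4.5
z_3 = 5.5
h_3 = 4
x_4 = 7
y_4 = 6.5
z_4 = 5.5
d_4 = 1.5
h_4 = 3.5
x_5 = 7.5
y_5 = 3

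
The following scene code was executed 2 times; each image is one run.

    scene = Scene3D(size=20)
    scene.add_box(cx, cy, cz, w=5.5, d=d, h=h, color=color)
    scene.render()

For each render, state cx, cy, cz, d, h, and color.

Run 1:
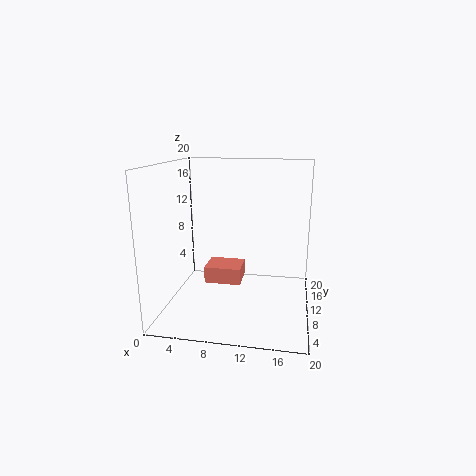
cx = 4.5, cy = 11.5, cz = 2, d = 4.5, h = 2.5, color = 'salmon'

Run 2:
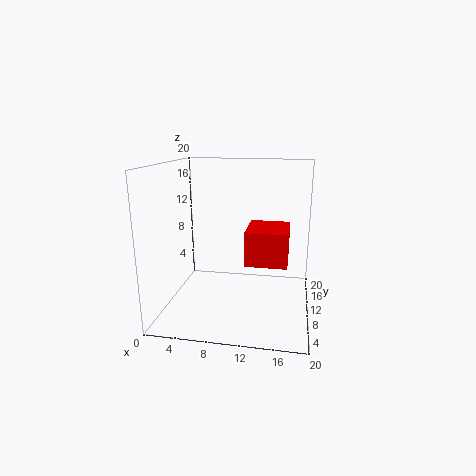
cx = 11.5, cy = 6, cz = 7.5, d = 6.5, h = 4.5, color = 'red'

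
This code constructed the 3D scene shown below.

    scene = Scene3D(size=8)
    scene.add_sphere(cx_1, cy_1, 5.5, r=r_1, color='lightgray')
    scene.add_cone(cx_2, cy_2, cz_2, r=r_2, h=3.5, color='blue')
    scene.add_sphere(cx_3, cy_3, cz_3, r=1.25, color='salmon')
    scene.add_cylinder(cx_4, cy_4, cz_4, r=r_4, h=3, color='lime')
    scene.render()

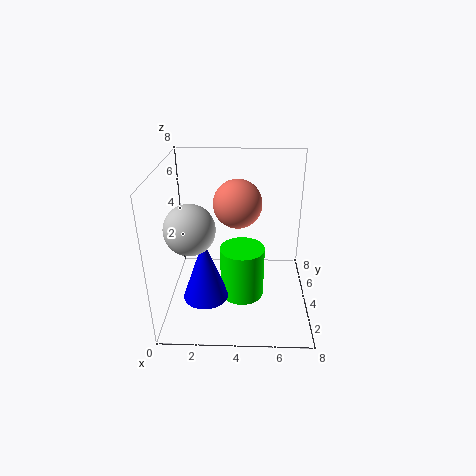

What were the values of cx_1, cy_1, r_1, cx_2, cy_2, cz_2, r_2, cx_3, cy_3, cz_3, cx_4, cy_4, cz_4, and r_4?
cx_1 = 1.75; cy_1 = 2; r_1 = 1.25; cx_2 = 2.25; cy_2 = 2.75; cz_2 = 1; r_2 = 1.25; cx_3 = 4; cy_3 = 3.5; cz_3 = 6.25; cx_4 = 4.25; cy_4 = 3.75; cz_4 = 0.5; r_4 = 1.25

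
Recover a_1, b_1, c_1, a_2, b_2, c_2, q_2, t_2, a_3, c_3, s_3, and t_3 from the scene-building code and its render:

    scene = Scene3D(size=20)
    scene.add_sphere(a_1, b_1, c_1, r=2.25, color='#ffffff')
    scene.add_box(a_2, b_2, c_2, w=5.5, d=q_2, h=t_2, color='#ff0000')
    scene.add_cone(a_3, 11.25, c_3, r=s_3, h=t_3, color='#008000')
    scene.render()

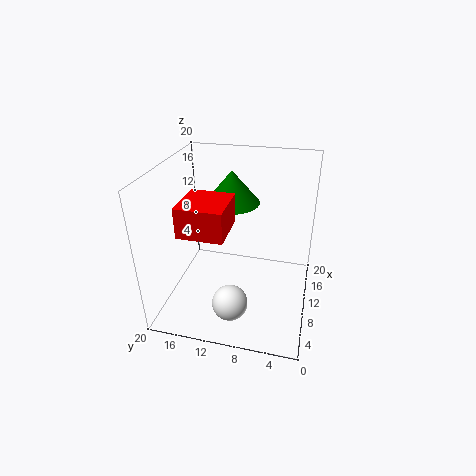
a_1 = 2.75, b_1 = 9.25, c_1 = 4.75, a_2 = 0.25, b_2 = 9.25, c_2 = 15, q_2 = 5.25, t_2 = 3.5, a_3 = 11.75, c_3 = 14.5, s_3 = 3.75, t_3 = 4.5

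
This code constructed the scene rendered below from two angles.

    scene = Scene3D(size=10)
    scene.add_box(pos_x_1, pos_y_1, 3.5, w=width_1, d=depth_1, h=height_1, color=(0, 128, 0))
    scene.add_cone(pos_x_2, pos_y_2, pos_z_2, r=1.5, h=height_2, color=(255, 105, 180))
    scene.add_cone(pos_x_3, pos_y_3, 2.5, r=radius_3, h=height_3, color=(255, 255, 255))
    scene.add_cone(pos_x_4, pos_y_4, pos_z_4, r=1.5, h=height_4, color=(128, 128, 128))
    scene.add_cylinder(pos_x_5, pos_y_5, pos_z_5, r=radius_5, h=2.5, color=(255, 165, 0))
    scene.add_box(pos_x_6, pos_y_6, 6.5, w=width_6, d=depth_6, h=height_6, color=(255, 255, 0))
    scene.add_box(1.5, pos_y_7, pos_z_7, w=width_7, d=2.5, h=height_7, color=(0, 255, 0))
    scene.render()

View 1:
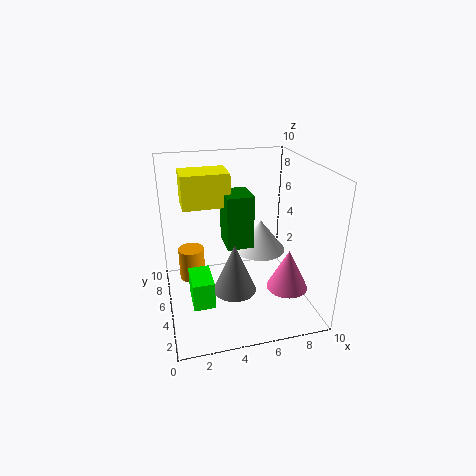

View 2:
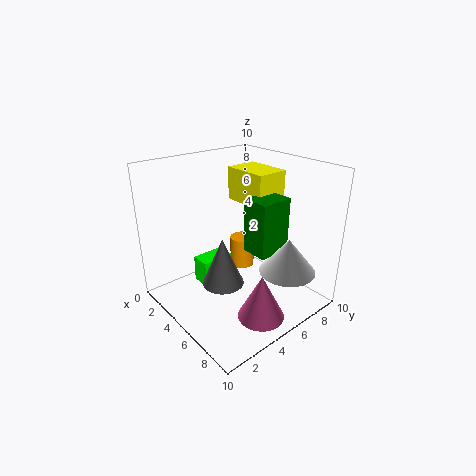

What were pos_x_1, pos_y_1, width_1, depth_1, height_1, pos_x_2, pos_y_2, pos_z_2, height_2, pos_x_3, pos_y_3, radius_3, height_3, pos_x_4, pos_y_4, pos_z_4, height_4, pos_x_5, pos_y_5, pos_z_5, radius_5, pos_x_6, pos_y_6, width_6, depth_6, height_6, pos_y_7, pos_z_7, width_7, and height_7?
pos_x_1 = 4.5
pos_y_1 = 6
width_1 = 2
depth_1 = 2.5
height_1 = 4
pos_x_2 = 8.5
pos_y_2 = 4
pos_z_2 = 1
height_2 = 3
pos_x_3 = 7.5
pos_y_3 = 7.5
radius_3 = 2
height_3 = 2.5
pos_x_4 = 4.5
pos_y_4 = 4
pos_z_4 = 1.5
height_4 = 3.5
pos_x_5 = 2
pos_y_5 = 8
pos_z_5 = 0.5
radius_5 = 1
pos_x_6 = 1.5
pos_y_6 = 7
width_6 = 3.5
depth_6 = 2.5
height_6 = 2.5
pos_y_7 = 3.5
pos_z_7 = 0.5
width_7 = 1.5
height_7 = 2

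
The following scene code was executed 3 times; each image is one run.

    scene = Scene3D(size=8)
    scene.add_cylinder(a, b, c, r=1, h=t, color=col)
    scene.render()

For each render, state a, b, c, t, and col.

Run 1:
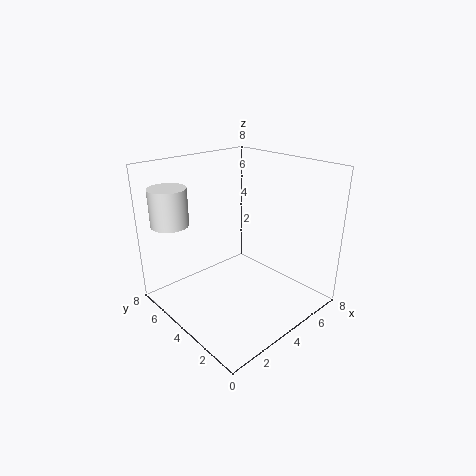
a = 1
b = 6
c = 5
t = 2
col = 'white'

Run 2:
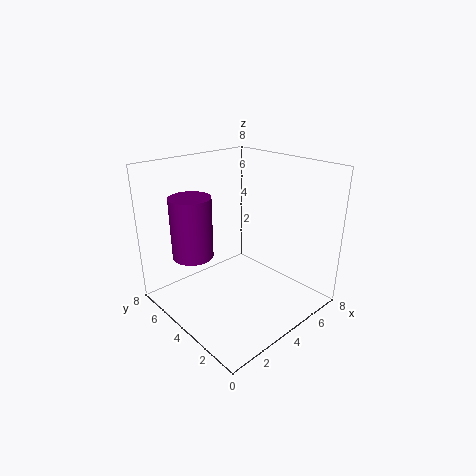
a = 1
b = 4
c = 4
t = 3
col = 'purple'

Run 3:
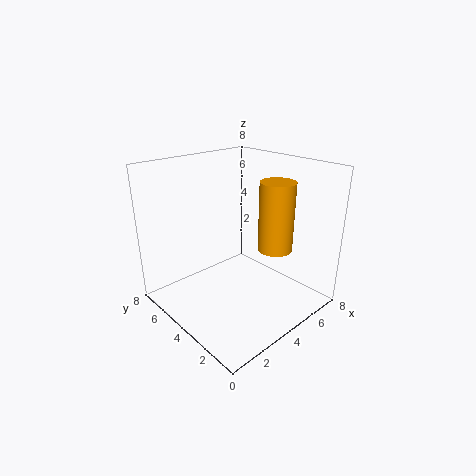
a = 6
b = 3
c = 3
t = 4
col = 'orange'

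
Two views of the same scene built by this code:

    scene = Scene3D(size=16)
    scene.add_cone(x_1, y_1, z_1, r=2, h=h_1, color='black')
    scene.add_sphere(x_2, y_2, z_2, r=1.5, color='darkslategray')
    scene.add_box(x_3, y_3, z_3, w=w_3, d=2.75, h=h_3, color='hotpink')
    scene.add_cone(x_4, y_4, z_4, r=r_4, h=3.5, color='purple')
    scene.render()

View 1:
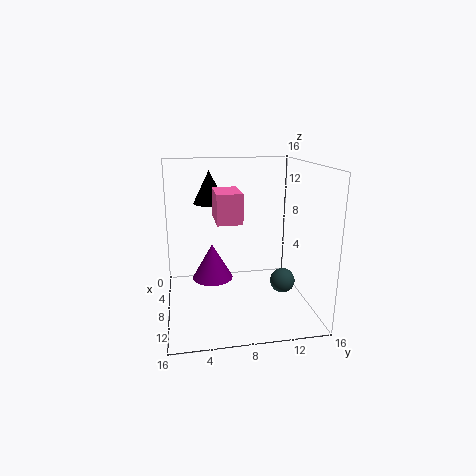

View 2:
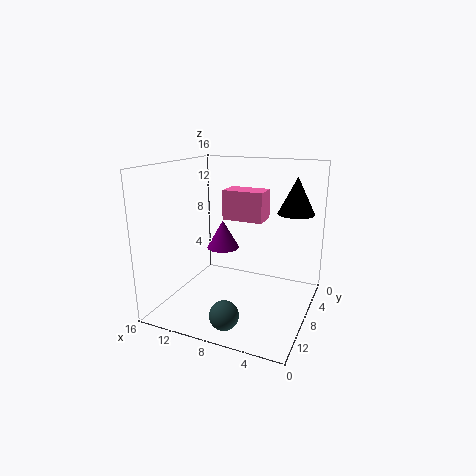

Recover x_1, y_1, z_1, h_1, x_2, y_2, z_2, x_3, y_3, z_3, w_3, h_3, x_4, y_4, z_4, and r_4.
x_1 = 2.25; y_1 = 5.5; z_1 = 10.75; h_1 = 4; x_2 = 7; y_2 = 13.75; z_2 = 1.75; x_3 = 5.25; y_3 = 5.5; z_3 = 10; w_3 = 4.5; h_3 = 3.25; x_4 = 11.5; y_4 = 4.75; z_4 = 5.25; r_4 = 2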